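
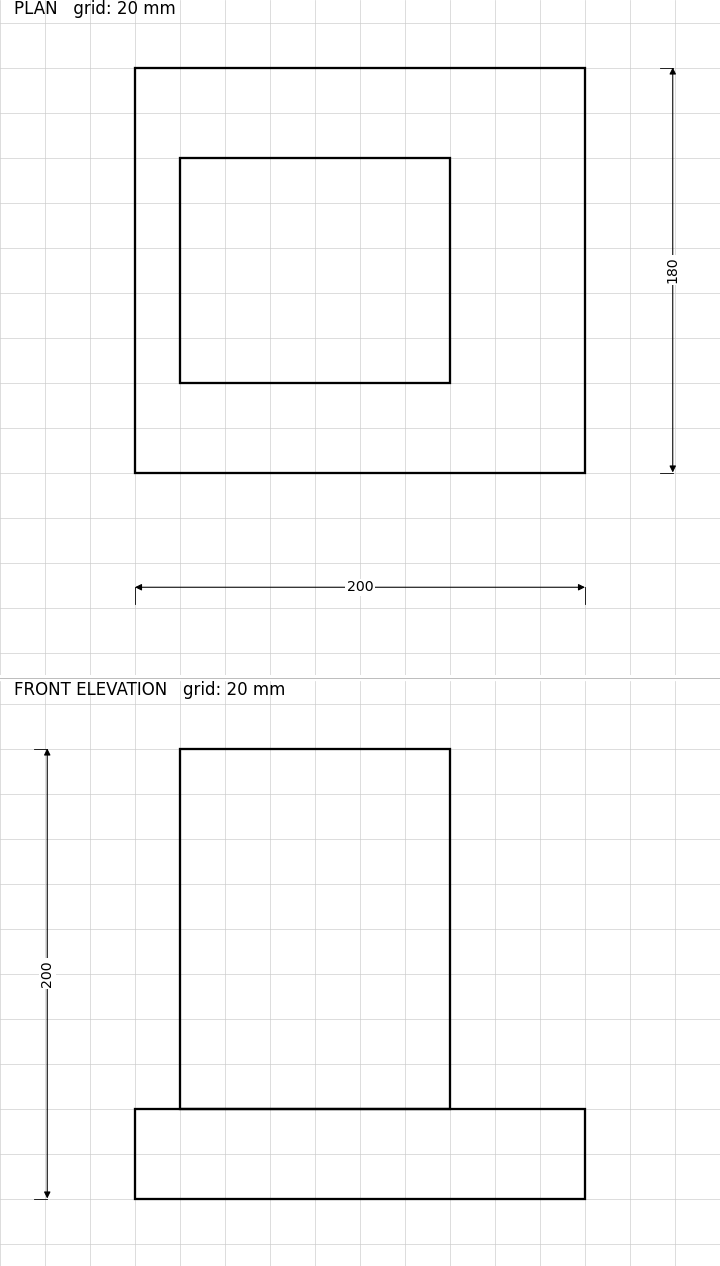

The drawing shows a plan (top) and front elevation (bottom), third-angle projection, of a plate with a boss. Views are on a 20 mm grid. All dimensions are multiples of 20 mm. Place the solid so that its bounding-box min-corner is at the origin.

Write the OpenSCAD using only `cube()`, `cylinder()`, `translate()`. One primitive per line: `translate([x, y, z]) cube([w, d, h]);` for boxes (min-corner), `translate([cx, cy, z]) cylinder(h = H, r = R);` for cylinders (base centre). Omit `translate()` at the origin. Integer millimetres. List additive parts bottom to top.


cube([200, 180, 40]);
translate([20, 40, 40]) cube([120, 100, 160]);


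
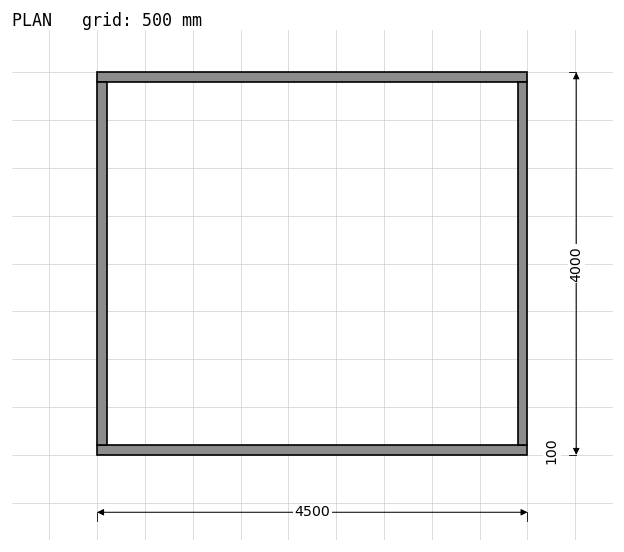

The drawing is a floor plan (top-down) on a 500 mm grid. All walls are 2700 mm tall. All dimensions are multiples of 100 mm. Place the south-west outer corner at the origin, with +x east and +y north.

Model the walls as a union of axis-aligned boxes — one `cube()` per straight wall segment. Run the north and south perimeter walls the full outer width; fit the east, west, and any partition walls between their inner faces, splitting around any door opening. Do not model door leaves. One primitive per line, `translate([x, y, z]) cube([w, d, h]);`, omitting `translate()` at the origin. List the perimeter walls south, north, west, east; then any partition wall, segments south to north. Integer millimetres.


cube([4500, 100, 2700]);
translate([0, 3900, 0]) cube([4500, 100, 2700]);
translate([0, 100, 0]) cube([100, 3800, 2700]);
translate([4400, 100, 0]) cube([100, 3800, 2700]);


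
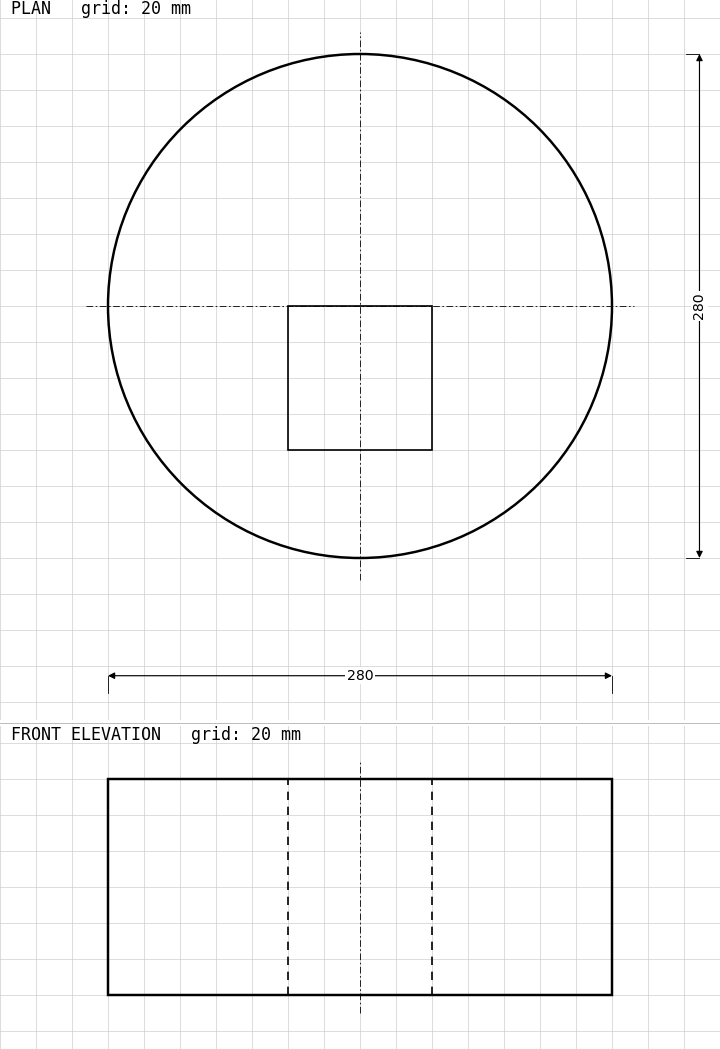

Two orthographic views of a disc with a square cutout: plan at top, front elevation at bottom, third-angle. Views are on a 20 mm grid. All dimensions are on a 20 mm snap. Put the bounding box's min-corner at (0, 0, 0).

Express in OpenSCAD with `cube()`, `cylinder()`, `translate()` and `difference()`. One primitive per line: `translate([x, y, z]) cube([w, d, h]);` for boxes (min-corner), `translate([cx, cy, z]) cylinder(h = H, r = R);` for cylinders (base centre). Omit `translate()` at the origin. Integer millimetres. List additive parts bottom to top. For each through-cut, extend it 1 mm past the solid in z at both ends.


difference() {
  translate([140, 140, 0]) cylinder(h = 120, r = 140);
  translate([100, 60, -1]) cube([80, 80, 122]);
}


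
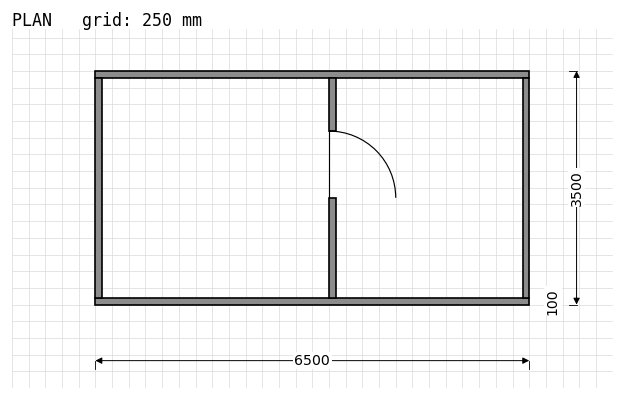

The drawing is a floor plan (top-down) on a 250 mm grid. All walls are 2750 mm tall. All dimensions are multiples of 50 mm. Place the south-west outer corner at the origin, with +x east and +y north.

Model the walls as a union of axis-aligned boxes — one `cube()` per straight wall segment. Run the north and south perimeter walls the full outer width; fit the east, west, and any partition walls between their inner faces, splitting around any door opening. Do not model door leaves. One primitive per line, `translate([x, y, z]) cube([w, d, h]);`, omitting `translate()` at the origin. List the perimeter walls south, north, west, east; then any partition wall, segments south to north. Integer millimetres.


cube([6500, 100, 2750]);
translate([0, 3400, 0]) cube([6500, 100, 2750]);
translate([0, 100, 0]) cube([100, 3300, 2750]);
translate([6400, 100, 0]) cube([100, 3300, 2750]);
translate([3500, 100, 0]) cube([100, 1500, 2750]);
translate([3500, 2600, 0]) cube([100, 800, 2750]);


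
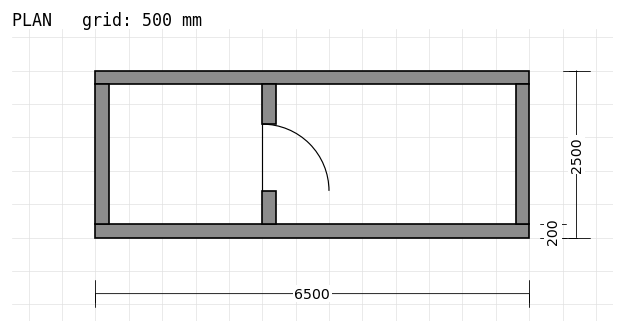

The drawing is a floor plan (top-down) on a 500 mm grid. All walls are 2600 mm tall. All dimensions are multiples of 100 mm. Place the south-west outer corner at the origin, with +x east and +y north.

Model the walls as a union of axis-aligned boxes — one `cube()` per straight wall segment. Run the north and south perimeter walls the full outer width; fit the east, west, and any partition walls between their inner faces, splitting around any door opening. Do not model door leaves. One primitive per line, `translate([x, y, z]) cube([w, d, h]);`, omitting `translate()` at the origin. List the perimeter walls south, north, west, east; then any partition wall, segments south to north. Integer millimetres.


cube([6500, 200, 2600]);
translate([0, 2300, 0]) cube([6500, 200, 2600]);
translate([0, 200, 0]) cube([200, 2100, 2600]);
translate([6300, 200, 0]) cube([200, 2100, 2600]);
translate([2500, 200, 0]) cube([200, 500, 2600]);
translate([2500, 1700, 0]) cube([200, 600, 2600]);


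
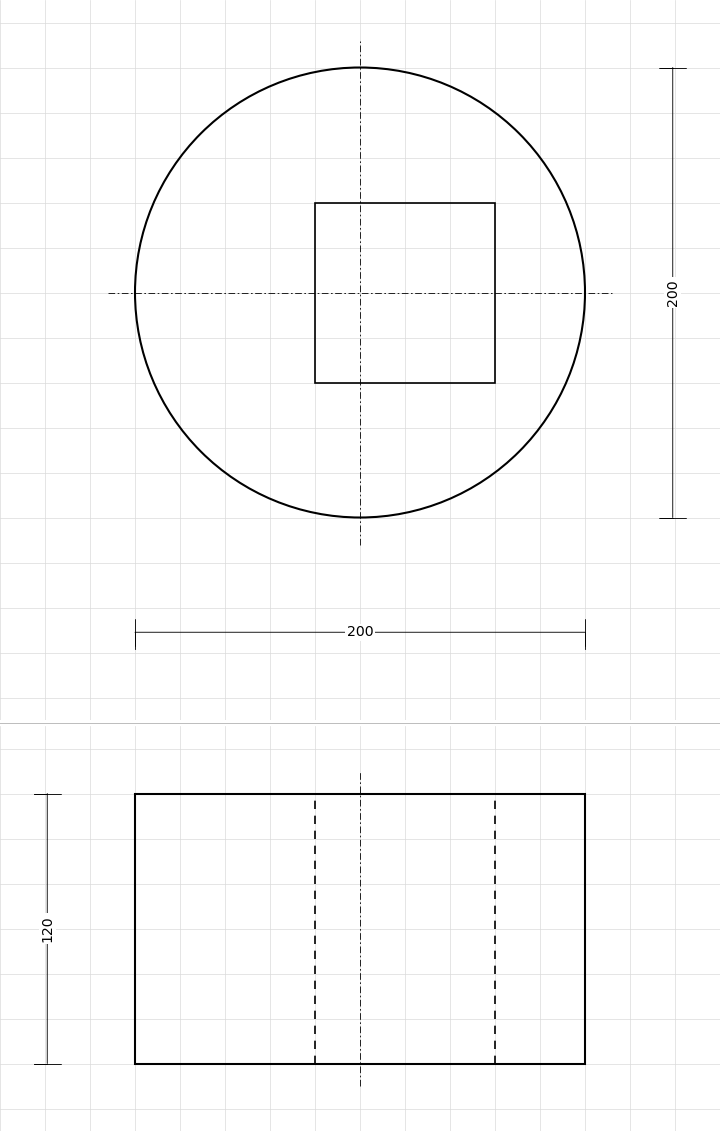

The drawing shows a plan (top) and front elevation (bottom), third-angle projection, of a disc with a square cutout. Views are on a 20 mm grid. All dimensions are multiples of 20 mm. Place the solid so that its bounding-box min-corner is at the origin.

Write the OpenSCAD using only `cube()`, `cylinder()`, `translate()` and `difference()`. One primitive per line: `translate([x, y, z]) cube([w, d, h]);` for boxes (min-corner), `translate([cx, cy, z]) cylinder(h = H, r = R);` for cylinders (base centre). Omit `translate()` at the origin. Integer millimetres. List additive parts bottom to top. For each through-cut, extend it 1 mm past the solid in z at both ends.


difference() {
  translate([100, 100, 0]) cylinder(h = 120, r = 100);
  translate([80, 60, -1]) cube([80, 80, 122]);
}


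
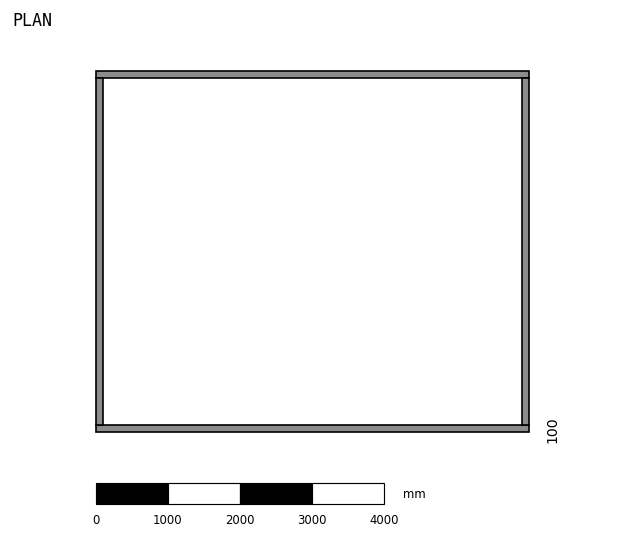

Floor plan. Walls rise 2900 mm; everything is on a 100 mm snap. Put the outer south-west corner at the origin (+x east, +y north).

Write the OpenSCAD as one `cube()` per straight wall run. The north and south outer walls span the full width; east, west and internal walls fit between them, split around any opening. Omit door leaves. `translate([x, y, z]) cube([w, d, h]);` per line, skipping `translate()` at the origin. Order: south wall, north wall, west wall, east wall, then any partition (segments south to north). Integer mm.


cube([6000, 100, 2900]);
translate([0, 4900, 0]) cube([6000, 100, 2900]);
translate([0, 100, 0]) cube([100, 4800, 2900]);
translate([5900, 100, 0]) cube([100, 4800, 2900]);


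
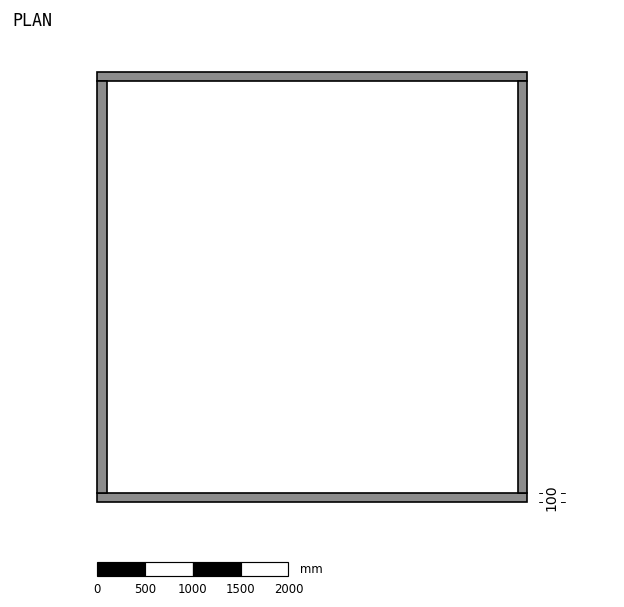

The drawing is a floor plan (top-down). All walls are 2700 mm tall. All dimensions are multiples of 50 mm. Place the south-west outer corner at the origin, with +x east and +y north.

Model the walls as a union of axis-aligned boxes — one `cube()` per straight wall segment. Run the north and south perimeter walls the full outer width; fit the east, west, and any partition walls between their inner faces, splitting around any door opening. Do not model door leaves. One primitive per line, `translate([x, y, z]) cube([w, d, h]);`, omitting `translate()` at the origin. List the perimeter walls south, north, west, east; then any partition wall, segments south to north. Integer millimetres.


cube([4500, 100, 2700]);
translate([0, 4400, 0]) cube([4500, 100, 2700]);
translate([0, 100, 0]) cube([100, 4300, 2700]);
translate([4400, 100, 0]) cube([100, 4300, 2700]);


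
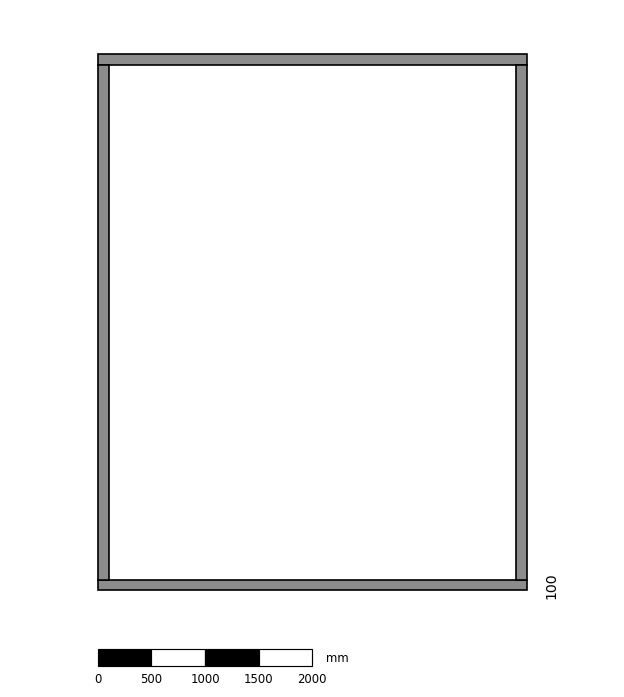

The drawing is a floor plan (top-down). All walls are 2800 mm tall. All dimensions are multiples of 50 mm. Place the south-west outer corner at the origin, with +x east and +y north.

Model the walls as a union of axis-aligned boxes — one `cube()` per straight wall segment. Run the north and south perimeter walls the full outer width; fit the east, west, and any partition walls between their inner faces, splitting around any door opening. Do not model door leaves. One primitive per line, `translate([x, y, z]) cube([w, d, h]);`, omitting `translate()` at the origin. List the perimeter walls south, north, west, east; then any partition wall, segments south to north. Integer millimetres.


cube([4000, 100, 2800]);
translate([0, 4900, 0]) cube([4000, 100, 2800]);
translate([0, 100, 0]) cube([100, 4800, 2800]);
translate([3900, 100, 0]) cube([100, 4800, 2800]);


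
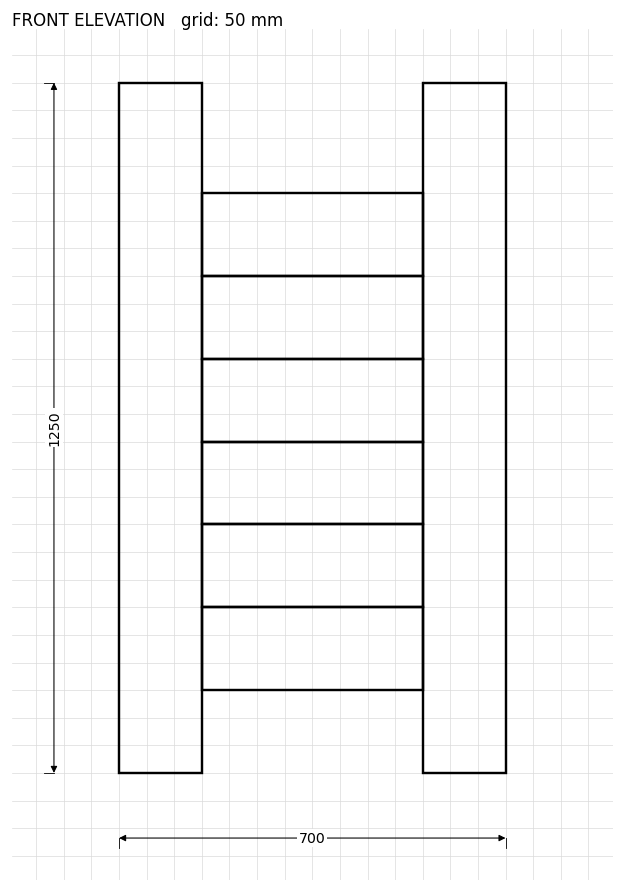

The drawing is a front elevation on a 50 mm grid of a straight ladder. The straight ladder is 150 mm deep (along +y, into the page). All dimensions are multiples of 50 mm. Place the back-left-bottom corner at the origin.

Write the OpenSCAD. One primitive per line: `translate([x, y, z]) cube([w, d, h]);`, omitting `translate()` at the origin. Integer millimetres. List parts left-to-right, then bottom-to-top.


cube([150, 150, 1250]);
translate([150, 0, 150]) cube([400, 150, 150]);
translate([150, 0, 300]) cube([400, 150, 150]);
translate([150, 0, 450]) cube([400, 150, 150]);
translate([150, 0, 600]) cube([400, 150, 150]);
translate([150, 0, 750]) cube([400, 150, 150]);
translate([150, 0, 900]) cube([400, 150, 150]);
translate([550, 0, 0]) cube([150, 150, 1250]);


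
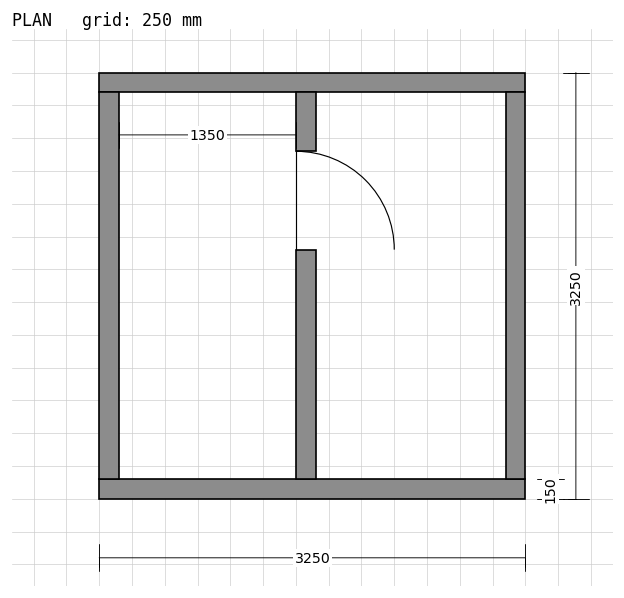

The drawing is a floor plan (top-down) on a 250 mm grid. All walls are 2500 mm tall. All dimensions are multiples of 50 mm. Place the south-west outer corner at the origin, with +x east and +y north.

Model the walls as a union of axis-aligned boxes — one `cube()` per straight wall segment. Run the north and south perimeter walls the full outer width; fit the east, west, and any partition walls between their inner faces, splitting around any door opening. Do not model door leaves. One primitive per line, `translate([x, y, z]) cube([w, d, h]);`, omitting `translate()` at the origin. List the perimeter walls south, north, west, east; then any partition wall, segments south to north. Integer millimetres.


cube([3250, 150, 2500]);
translate([0, 3100, 0]) cube([3250, 150, 2500]);
translate([0, 150, 0]) cube([150, 2950, 2500]);
translate([3100, 150, 0]) cube([150, 2950, 2500]);
translate([1500, 150, 0]) cube([150, 1750, 2500]);
translate([1500, 2650, 0]) cube([150, 450, 2500]);


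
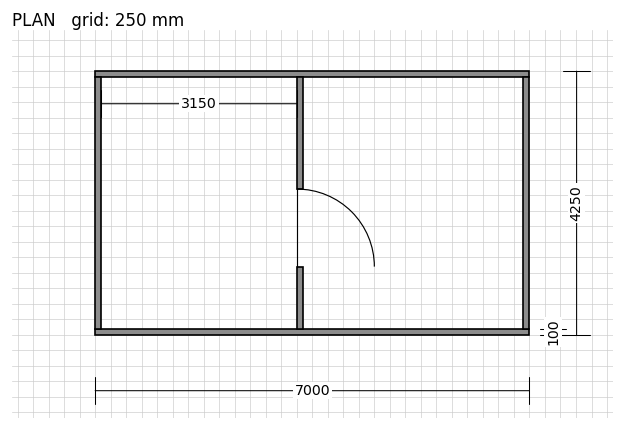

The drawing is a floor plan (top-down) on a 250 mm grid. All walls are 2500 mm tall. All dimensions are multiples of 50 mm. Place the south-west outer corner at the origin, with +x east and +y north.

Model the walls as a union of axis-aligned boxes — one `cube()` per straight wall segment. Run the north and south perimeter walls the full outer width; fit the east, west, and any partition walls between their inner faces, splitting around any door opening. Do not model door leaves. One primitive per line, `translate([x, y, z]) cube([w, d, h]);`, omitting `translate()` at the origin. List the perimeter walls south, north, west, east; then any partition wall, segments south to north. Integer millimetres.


cube([7000, 100, 2500]);
translate([0, 4150, 0]) cube([7000, 100, 2500]);
translate([0, 100, 0]) cube([100, 4050, 2500]);
translate([6900, 100, 0]) cube([100, 4050, 2500]);
translate([3250, 100, 0]) cube([100, 1000, 2500]);
translate([3250, 2350, 0]) cube([100, 1800, 2500]);


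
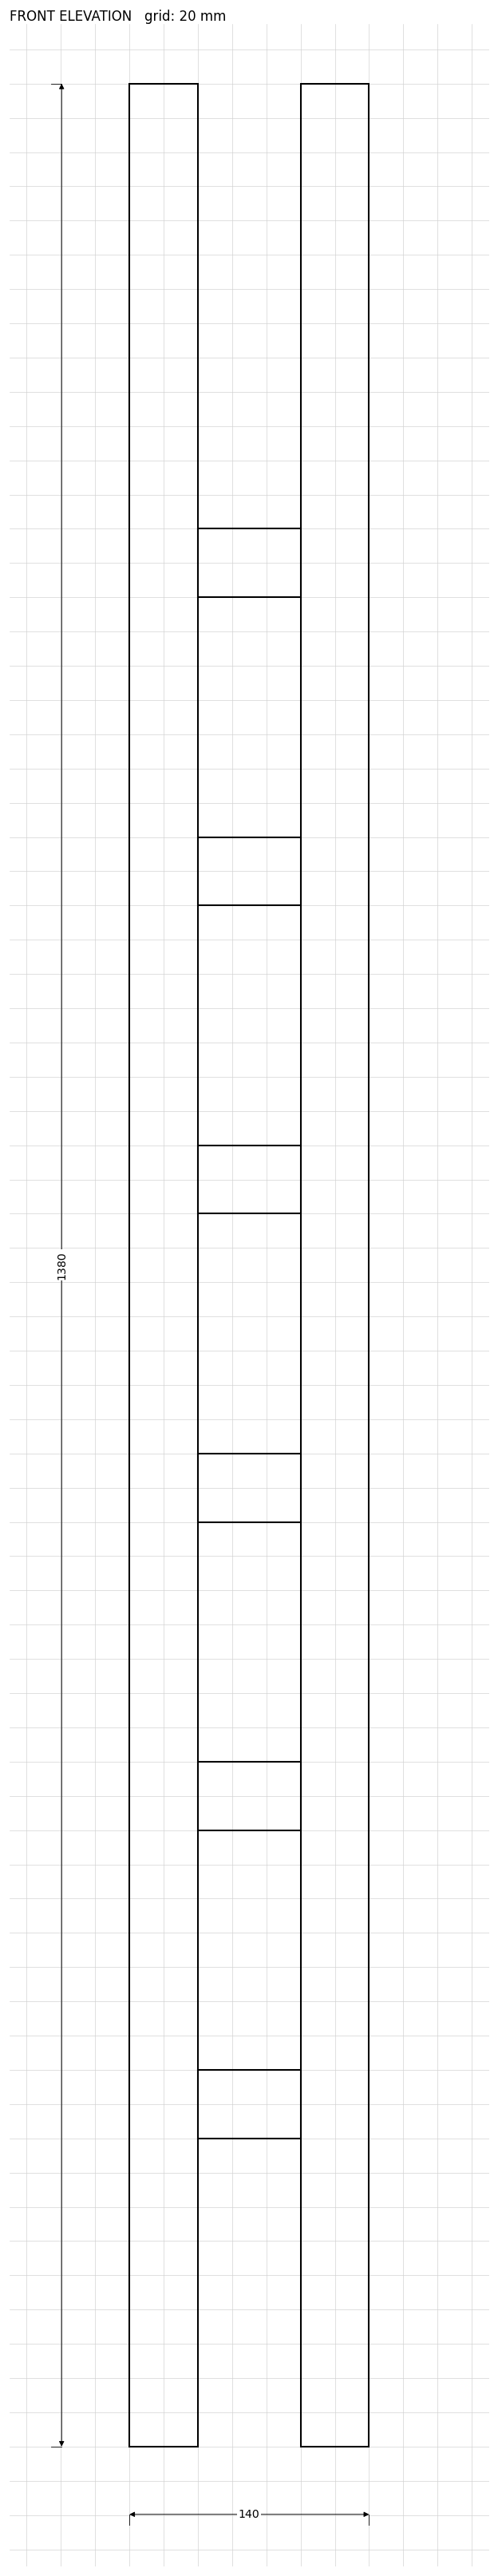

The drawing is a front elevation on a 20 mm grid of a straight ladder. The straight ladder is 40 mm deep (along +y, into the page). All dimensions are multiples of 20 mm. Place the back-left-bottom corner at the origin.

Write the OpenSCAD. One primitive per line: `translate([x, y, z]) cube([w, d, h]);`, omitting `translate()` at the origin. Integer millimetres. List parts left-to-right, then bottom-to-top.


cube([40, 40, 1380]);
translate([40, 0, 180]) cube([60, 40, 40]);
translate([40, 0, 360]) cube([60, 40, 40]);
translate([40, 0, 540]) cube([60, 40, 40]);
translate([40, 0, 720]) cube([60, 40, 40]);
translate([40, 0, 900]) cube([60, 40, 40]);
translate([40, 0, 1080]) cube([60, 40, 40]);
translate([100, 0, 0]) cube([40, 40, 1380]);


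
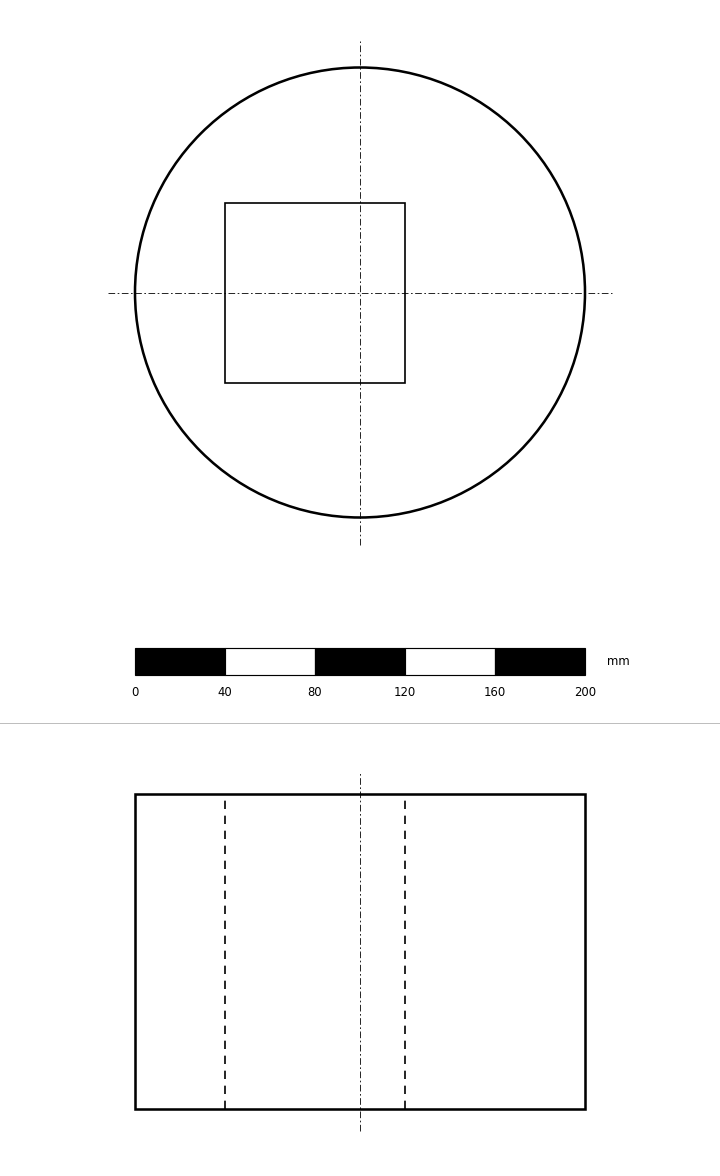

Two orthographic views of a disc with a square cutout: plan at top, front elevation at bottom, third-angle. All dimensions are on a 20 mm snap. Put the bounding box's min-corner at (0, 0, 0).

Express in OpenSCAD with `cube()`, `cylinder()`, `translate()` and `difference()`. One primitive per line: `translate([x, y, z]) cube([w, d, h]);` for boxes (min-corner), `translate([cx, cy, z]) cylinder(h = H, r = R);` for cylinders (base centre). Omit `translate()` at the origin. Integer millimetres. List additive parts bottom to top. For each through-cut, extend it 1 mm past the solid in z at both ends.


difference() {
  translate([100, 100, 0]) cylinder(h = 140, r = 100);
  translate([40, 60, -1]) cube([80, 80, 142]);
}


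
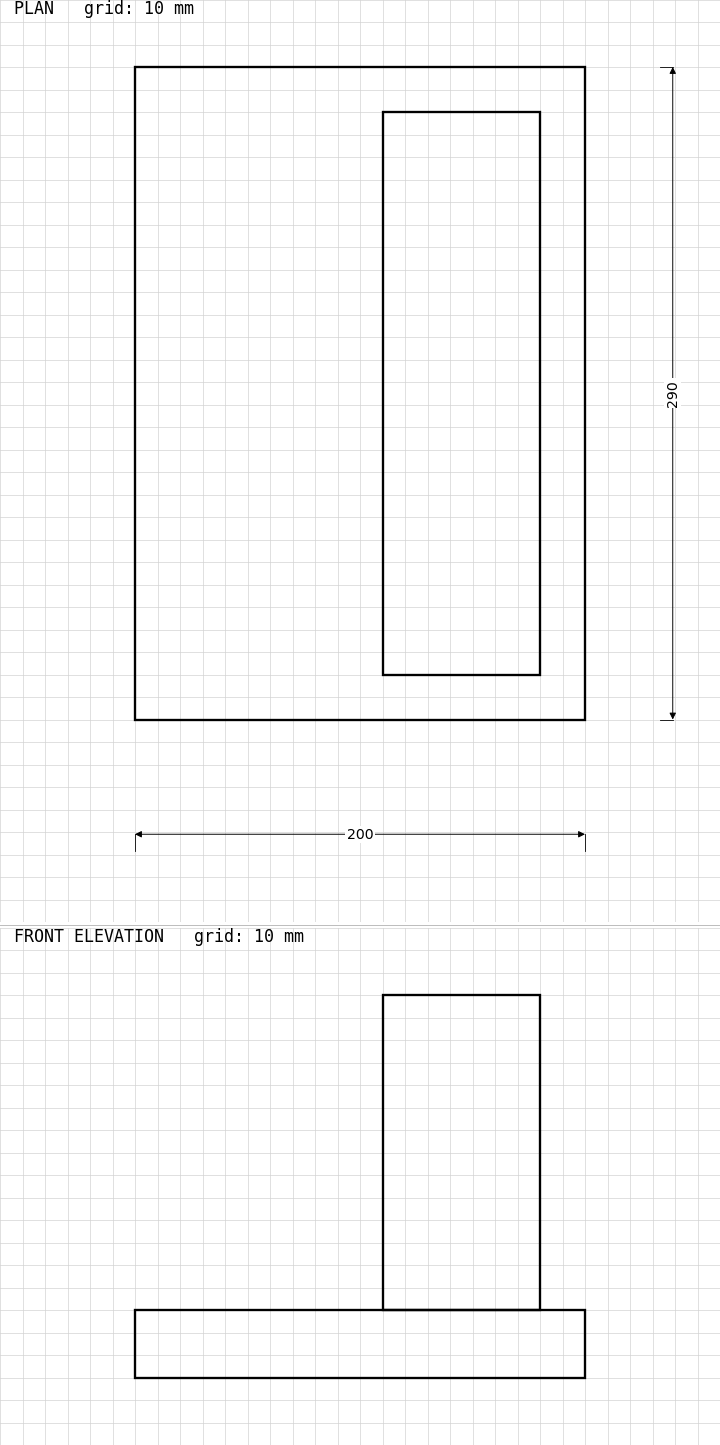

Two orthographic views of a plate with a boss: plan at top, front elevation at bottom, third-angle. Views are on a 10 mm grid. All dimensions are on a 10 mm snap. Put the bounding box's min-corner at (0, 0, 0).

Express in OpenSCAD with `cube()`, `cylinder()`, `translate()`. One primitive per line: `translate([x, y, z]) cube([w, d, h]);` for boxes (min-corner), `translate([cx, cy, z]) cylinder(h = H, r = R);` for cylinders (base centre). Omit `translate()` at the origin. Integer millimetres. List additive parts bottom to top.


cube([200, 290, 30]);
translate([110, 20, 30]) cube([70, 250, 140]);


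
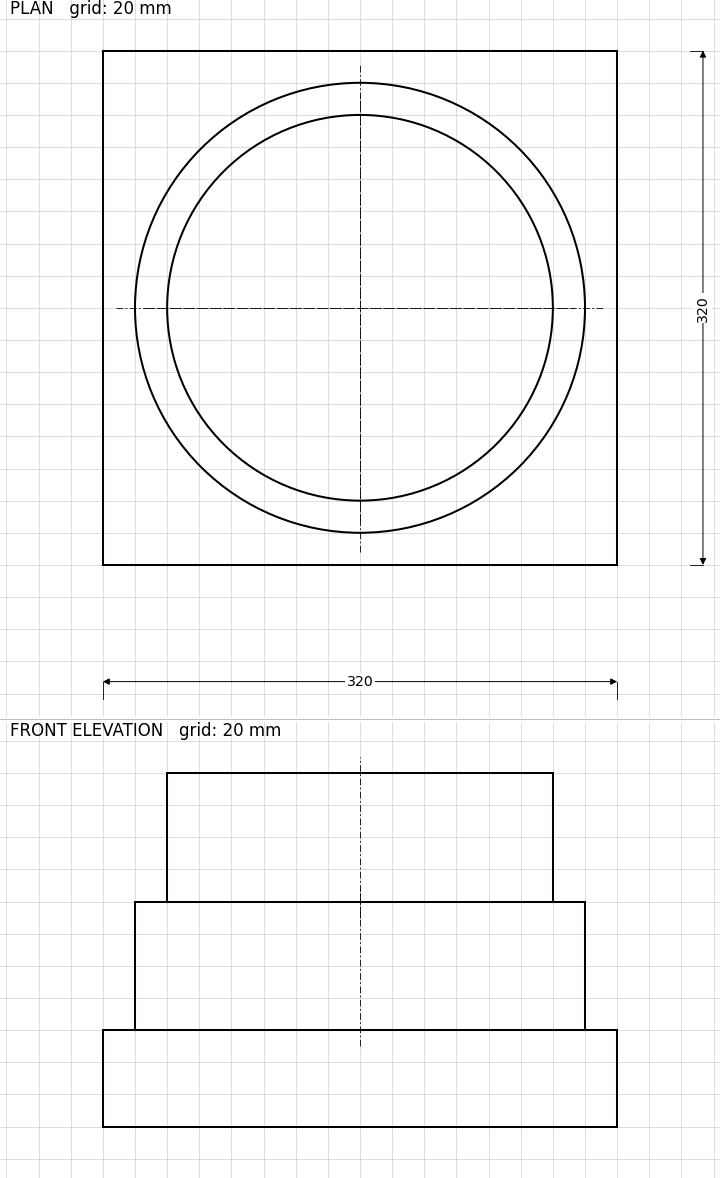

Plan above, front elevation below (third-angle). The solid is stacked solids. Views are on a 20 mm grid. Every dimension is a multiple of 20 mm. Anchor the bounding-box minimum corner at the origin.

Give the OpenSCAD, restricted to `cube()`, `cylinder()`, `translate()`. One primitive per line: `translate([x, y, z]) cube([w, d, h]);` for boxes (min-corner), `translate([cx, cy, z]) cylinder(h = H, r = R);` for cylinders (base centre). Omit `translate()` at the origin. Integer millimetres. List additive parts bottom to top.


cube([320, 320, 60]);
translate([160, 160, 60]) cylinder(h = 80, r = 140);
translate([160, 160, 140]) cylinder(h = 80, r = 120);


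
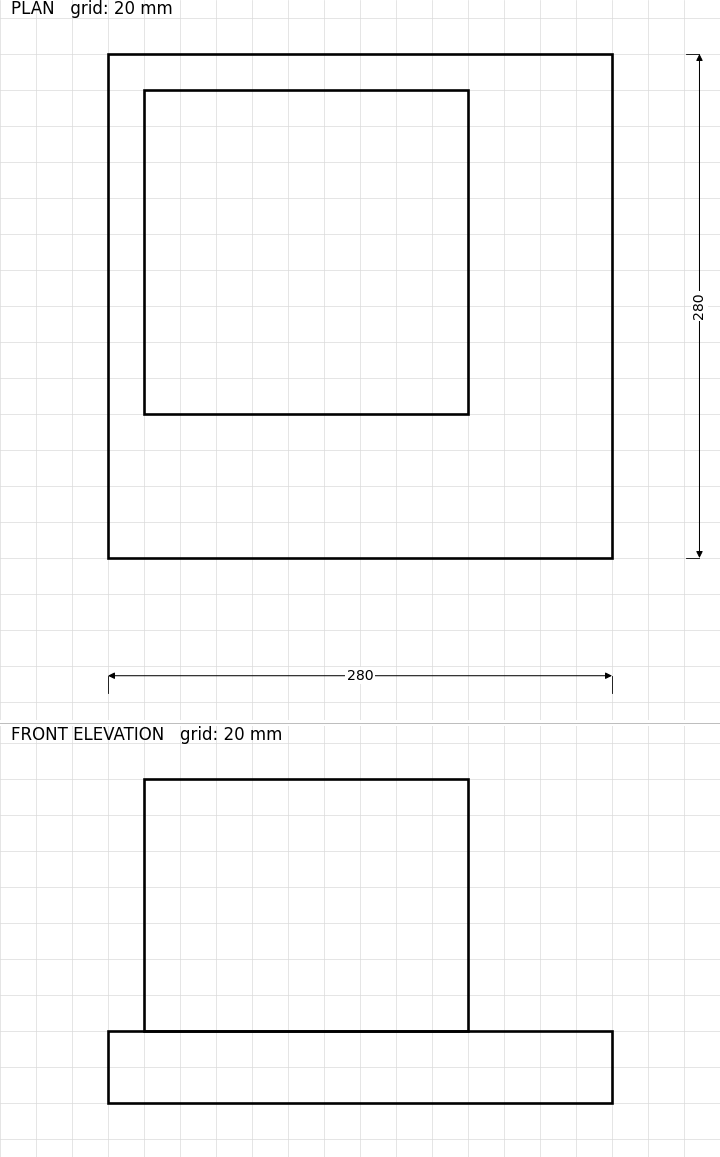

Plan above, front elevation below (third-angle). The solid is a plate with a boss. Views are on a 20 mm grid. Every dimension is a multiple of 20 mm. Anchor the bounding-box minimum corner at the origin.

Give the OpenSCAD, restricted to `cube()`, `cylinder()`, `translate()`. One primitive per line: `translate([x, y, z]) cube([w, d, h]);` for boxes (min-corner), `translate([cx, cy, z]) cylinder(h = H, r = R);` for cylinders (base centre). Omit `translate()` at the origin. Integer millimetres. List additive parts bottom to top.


cube([280, 280, 40]);
translate([20, 80, 40]) cube([180, 180, 140]);


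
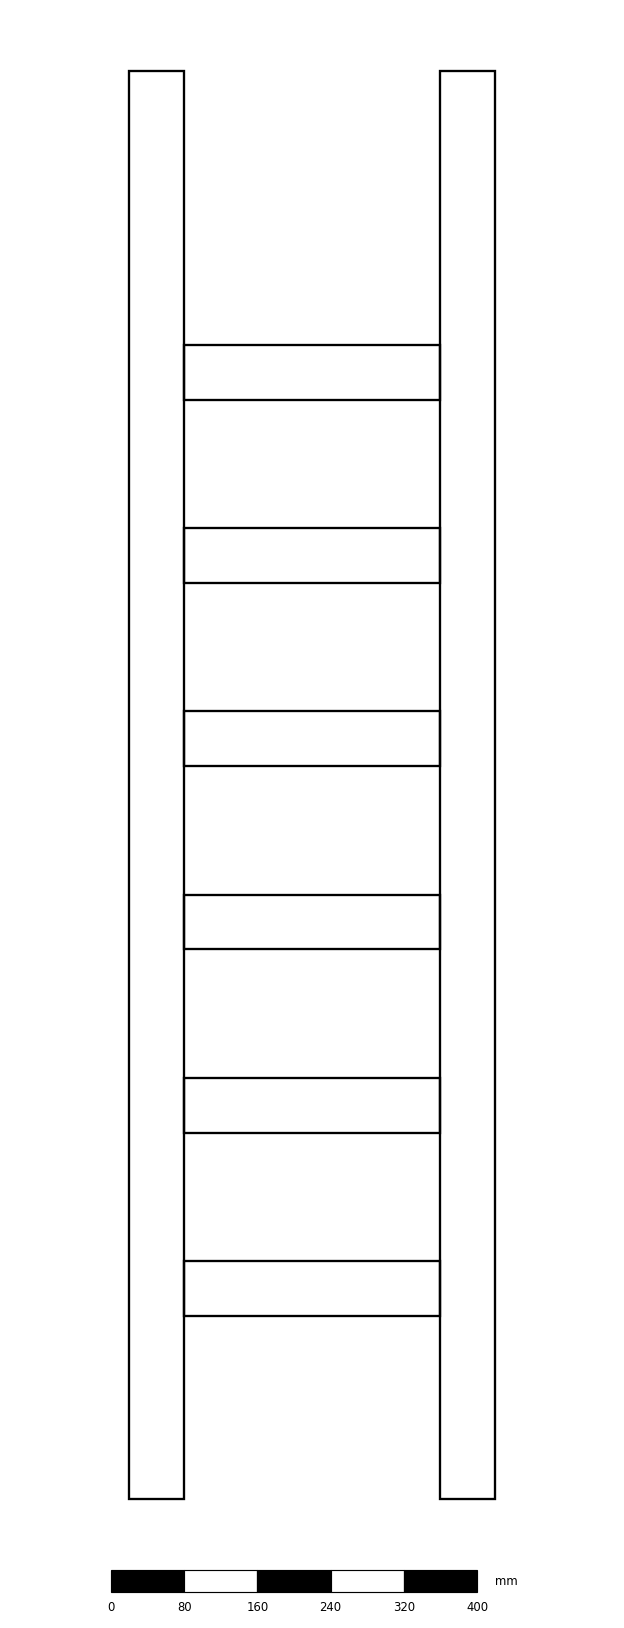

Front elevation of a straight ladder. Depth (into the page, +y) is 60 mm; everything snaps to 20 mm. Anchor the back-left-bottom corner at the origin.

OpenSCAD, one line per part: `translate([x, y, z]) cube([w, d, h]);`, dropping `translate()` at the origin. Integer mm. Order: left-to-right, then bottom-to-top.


cube([60, 60, 1560]);
translate([60, 0, 200]) cube([280, 60, 60]);
translate([60, 0, 400]) cube([280, 60, 60]);
translate([60, 0, 600]) cube([280, 60, 60]);
translate([60, 0, 800]) cube([280, 60, 60]);
translate([60, 0, 1000]) cube([280, 60, 60]);
translate([60, 0, 1200]) cube([280, 60, 60]);
translate([340, 0, 0]) cube([60, 60, 1560]);


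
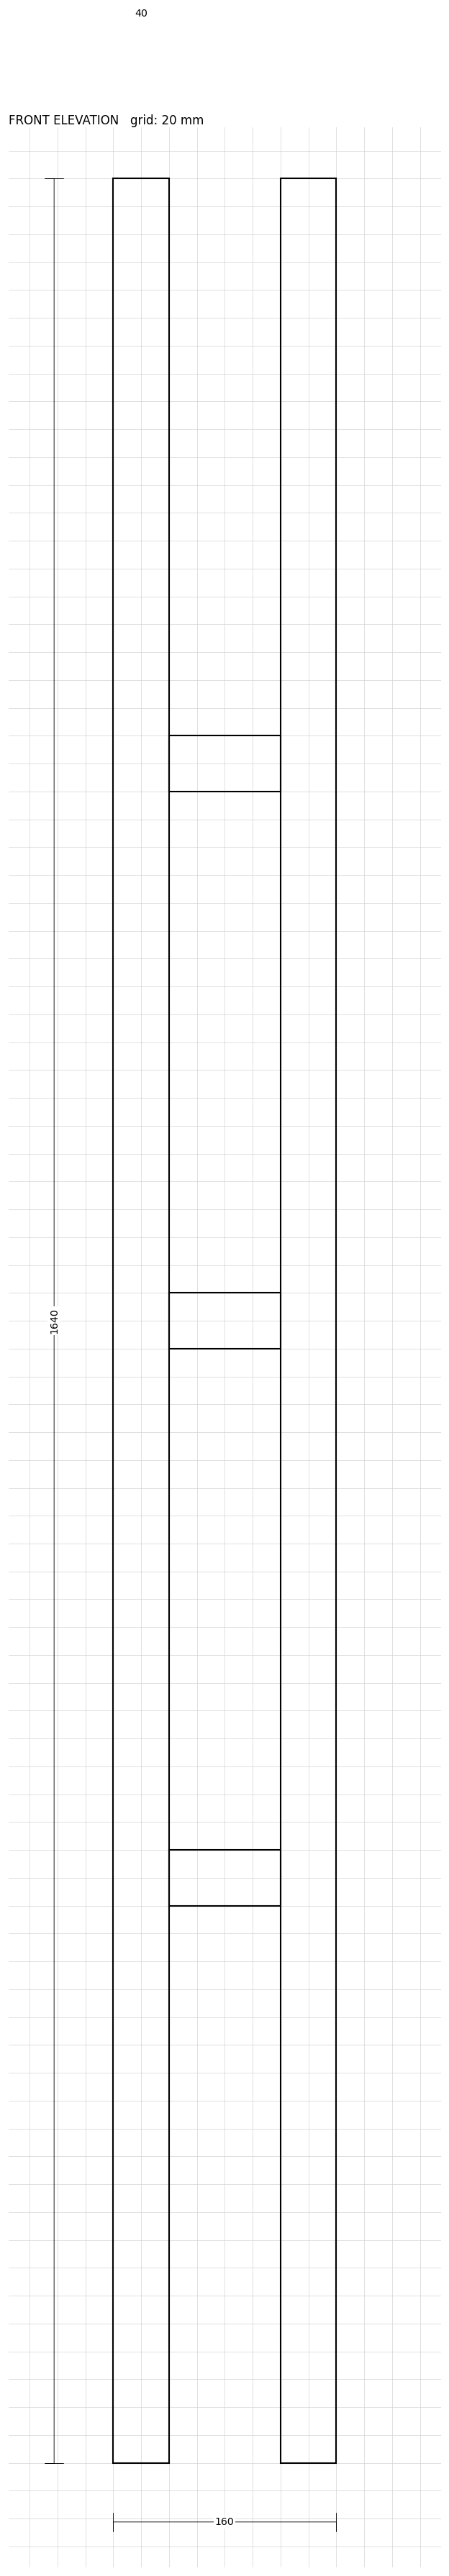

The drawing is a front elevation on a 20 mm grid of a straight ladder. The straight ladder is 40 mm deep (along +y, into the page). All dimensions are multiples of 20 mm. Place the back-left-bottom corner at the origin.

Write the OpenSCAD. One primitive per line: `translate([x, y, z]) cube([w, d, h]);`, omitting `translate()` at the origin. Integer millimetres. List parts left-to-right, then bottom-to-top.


cube([40, 40, 1640]);
translate([40, 0, 400]) cube([80, 40, 40]);
translate([40, 0, 800]) cube([80, 40, 40]);
translate([40, 0, 1200]) cube([80, 40, 40]);
translate([120, 0, 0]) cube([40, 40, 1640]);


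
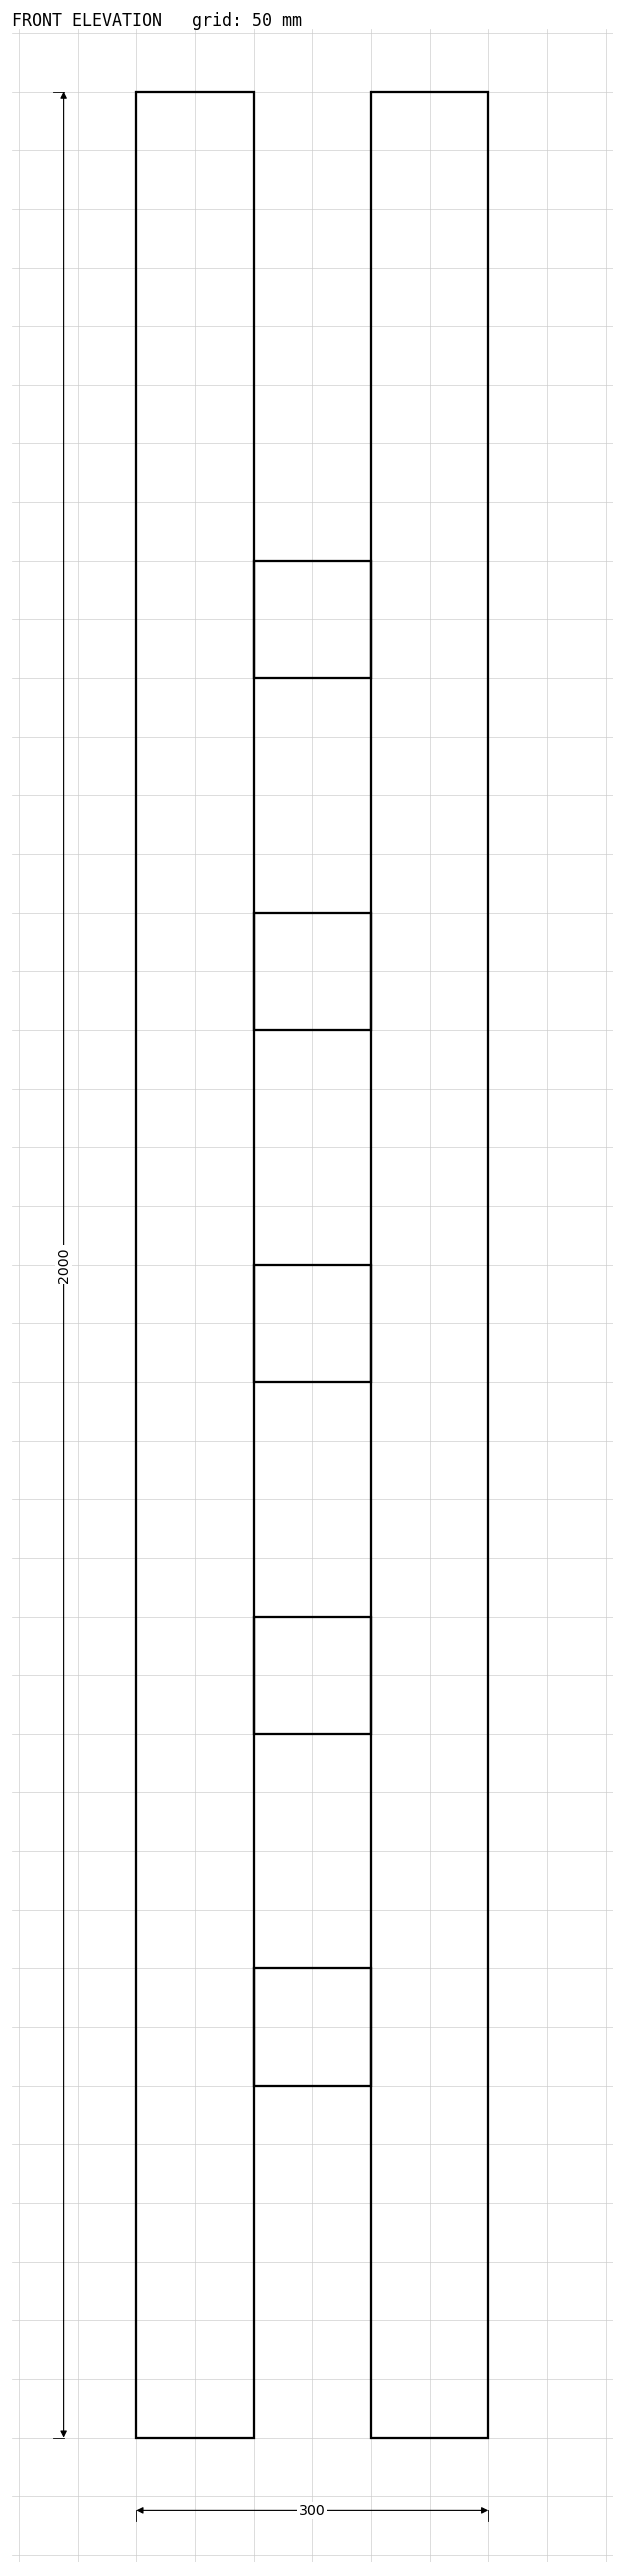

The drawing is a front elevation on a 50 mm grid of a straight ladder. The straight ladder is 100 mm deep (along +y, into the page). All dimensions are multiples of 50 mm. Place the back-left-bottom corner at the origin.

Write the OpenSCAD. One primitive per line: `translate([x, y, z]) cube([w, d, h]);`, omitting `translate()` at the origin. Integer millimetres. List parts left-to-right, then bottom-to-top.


cube([100, 100, 2000]);
translate([100, 0, 300]) cube([100, 100, 100]);
translate([100, 0, 600]) cube([100, 100, 100]);
translate([100, 0, 900]) cube([100, 100, 100]);
translate([100, 0, 1200]) cube([100, 100, 100]);
translate([100, 0, 1500]) cube([100, 100, 100]);
translate([200, 0, 0]) cube([100, 100, 2000]);


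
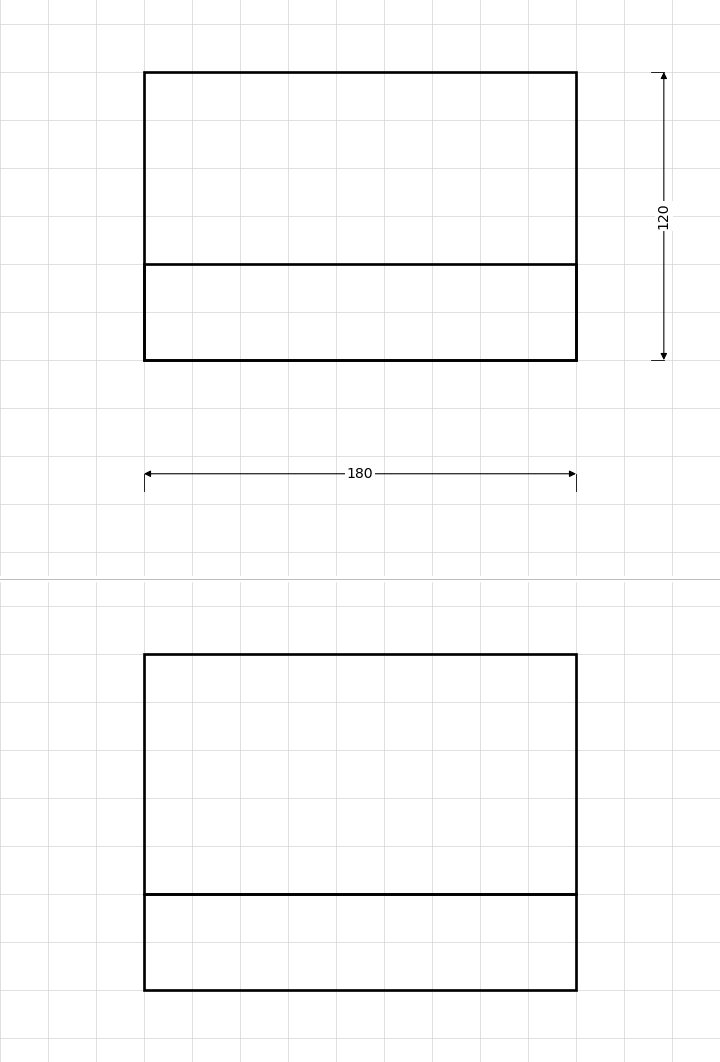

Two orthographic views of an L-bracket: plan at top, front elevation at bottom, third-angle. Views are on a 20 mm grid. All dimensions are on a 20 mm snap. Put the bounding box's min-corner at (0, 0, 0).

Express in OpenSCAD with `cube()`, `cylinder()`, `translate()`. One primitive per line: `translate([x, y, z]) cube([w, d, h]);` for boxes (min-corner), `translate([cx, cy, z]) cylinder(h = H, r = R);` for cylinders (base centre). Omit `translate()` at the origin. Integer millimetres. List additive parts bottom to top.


cube([180, 120, 40]);
translate([0, 0, 40]) cube([180, 40, 100]);


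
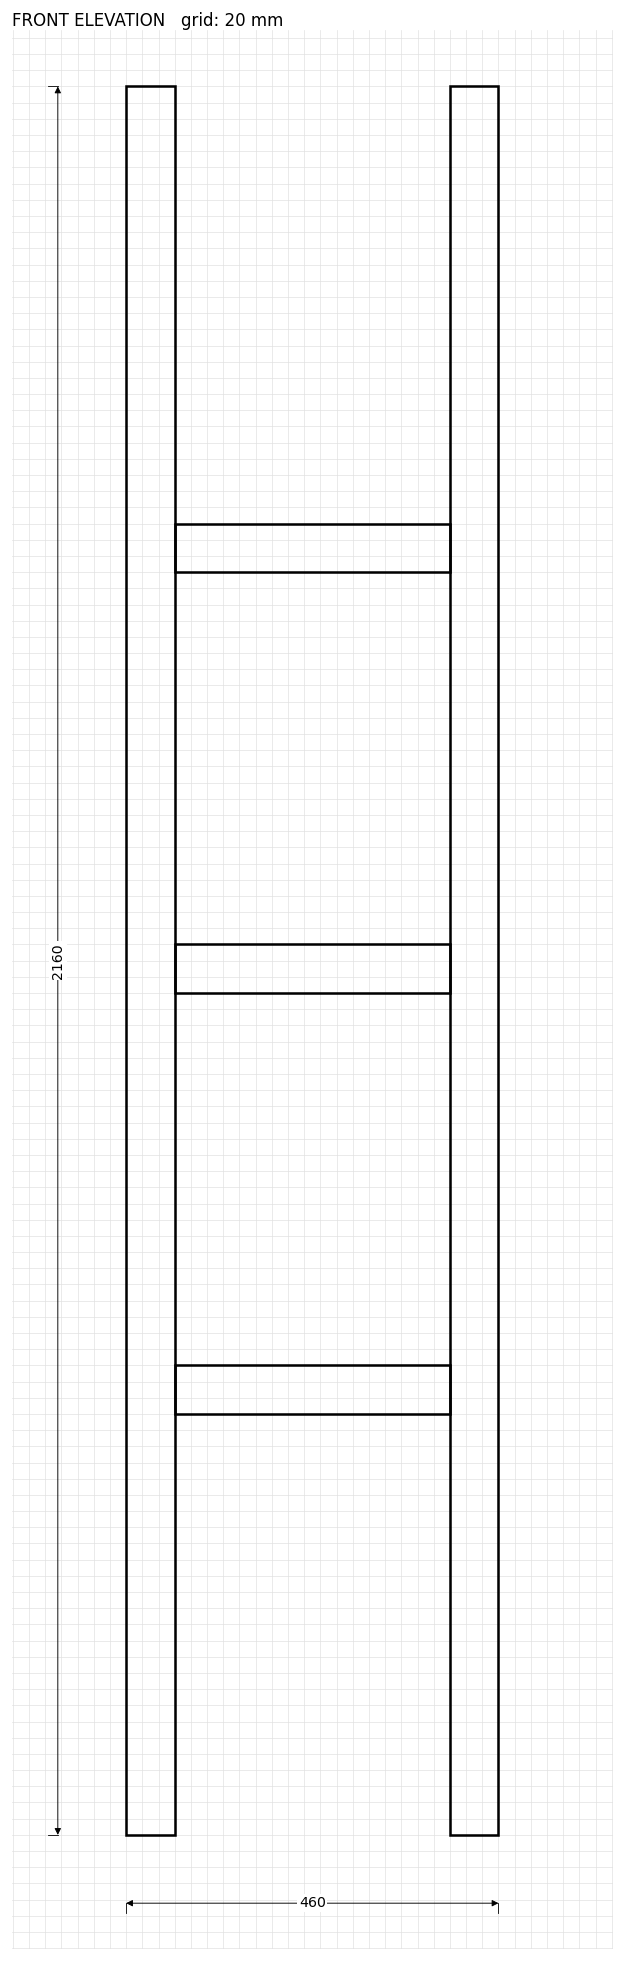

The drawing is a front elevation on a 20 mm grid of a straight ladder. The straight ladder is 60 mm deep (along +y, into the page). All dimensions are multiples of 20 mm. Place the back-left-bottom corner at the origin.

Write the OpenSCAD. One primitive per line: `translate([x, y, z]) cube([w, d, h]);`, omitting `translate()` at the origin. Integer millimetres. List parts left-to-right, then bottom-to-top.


cube([60, 60, 2160]);
translate([60, 0, 520]) cube([340, 60, 60]);
translate([60, 0, 1040]) cube([340, 60, 60]);
translate([60, 0, 1560]) cube([340, 60, 60]);
translate([400, 0, 0]) cube([60, 60, 2160]);


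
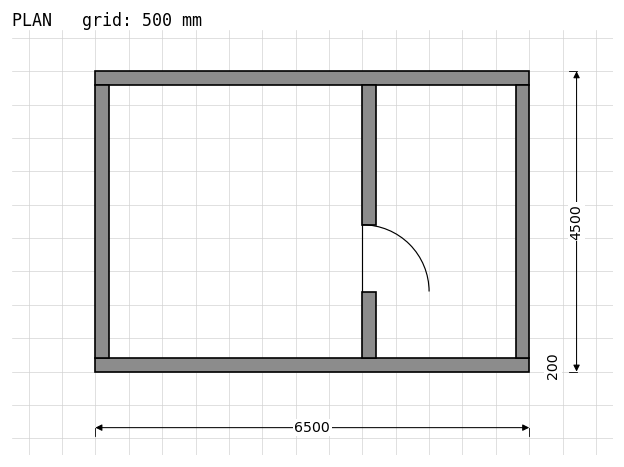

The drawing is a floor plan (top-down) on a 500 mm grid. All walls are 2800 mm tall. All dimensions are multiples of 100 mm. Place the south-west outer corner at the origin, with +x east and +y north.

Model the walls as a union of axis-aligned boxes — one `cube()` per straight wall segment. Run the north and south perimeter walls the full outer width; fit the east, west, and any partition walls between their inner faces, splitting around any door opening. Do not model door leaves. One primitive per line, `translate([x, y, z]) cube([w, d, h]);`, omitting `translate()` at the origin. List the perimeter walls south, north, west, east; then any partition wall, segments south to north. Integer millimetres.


cube([6500, 200, 2800]);
translate([0, 4300, 0]) cube([6500, 200, 2800]);
translate([0, 200, 0]) cube([200, 4100, 2800]);
translate([6300, 200, 0]) cube([200, 4100, 2800]);
translate([4000, 200, 0]) cube([200, 1000, 2800]);
translate([4000, 2200, 0]) cube([200, 2100, 2800]);


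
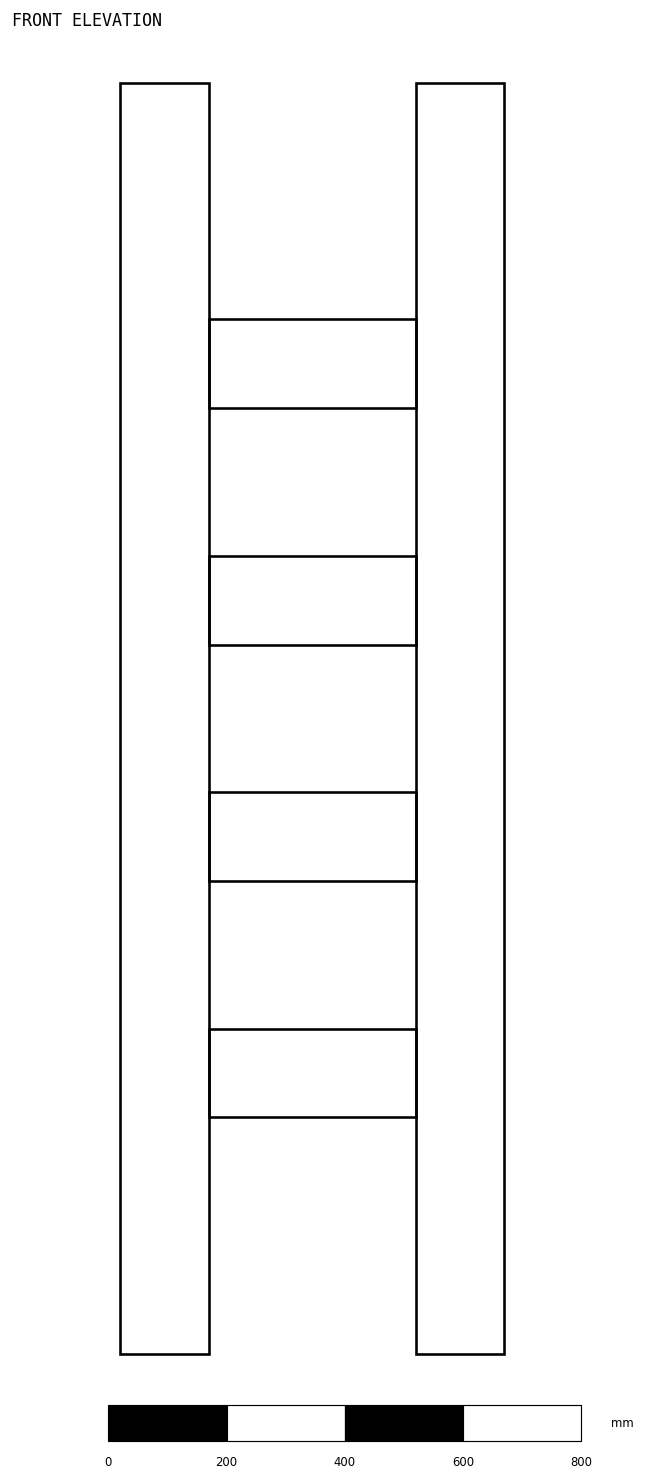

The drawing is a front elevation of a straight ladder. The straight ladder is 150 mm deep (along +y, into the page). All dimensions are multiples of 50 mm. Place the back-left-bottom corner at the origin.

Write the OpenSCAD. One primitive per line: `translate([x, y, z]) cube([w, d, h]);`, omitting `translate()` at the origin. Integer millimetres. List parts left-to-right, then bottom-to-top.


cube([150, 150, 2150]);
translate([150, 0, 400]) cube([350, 150, 150]);
translate([150, 0, 800]) cube([350, 150, 150]);
translate([150, 0, 1200]) cube([350, 150, 150]);
translate([150, 0, 1600]) cube([350, 150, 150]);
translate([500, 0, 0]) cube([150, 150, 2150]);


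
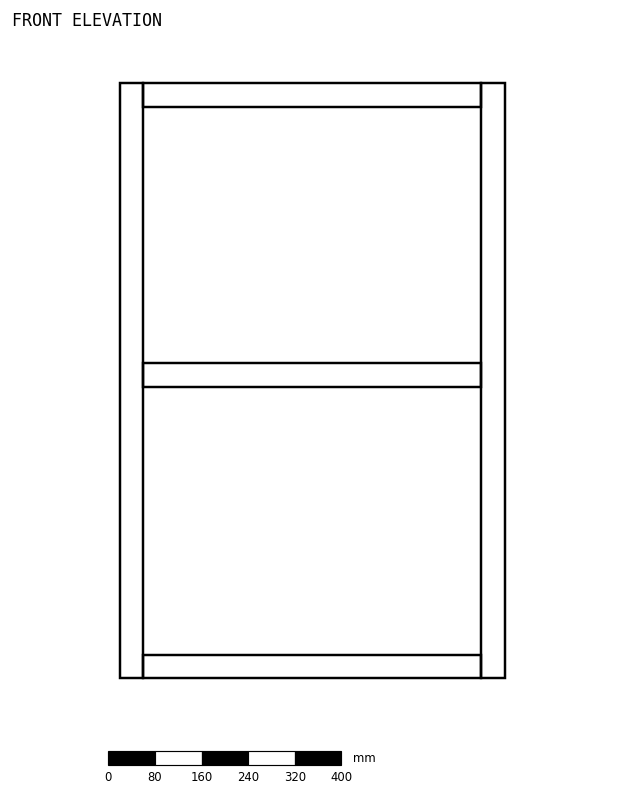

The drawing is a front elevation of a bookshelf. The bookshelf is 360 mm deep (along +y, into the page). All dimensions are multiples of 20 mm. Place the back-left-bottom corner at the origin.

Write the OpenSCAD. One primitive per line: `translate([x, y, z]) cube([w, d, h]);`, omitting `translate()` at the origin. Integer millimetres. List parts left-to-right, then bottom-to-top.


cube([40, 360, 1020]);
translate([40, 0, 0]) cube([580, 360, 40]);
translate([40, 0, 500]) cube([580, 360, 40]);
translate([40, 0, 980]) cube([580, 360, 40]);
translate([620, 0, 0]) cube([40, 360, 1020]);


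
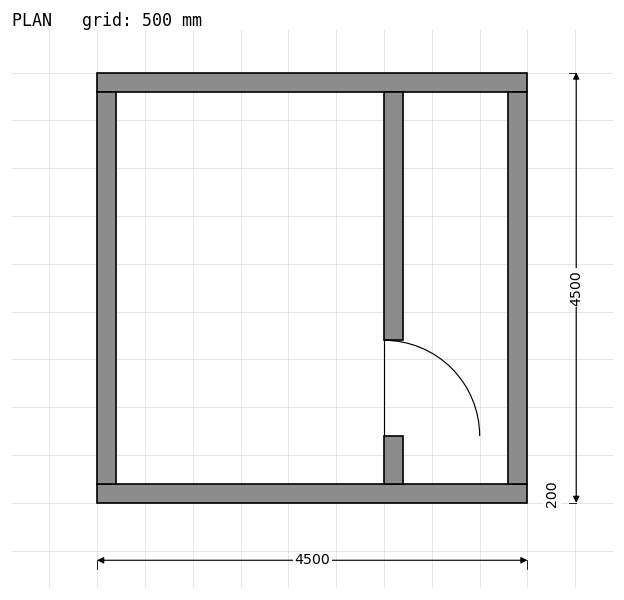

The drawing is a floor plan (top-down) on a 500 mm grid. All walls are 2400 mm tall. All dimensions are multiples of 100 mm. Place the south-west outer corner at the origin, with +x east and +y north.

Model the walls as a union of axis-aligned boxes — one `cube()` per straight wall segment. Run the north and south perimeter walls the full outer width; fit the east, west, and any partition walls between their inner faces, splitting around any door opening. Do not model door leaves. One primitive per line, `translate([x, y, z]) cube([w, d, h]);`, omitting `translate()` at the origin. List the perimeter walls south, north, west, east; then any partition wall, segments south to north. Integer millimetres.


cube([4500, 200, 2400]);
translate([0, 4300, 0]) cube([4500, 200, 2400]);
translate([0, 200, 0]) cube([200, 4100, 2400]);
translate([4300, 200, 0]) cube([200, 4100, 2400]);
translate([3000, 200, 0]) cube([200, 500, 2400]);
translate([3000, 1700, 0]) cube([200, 2600, 2400]);


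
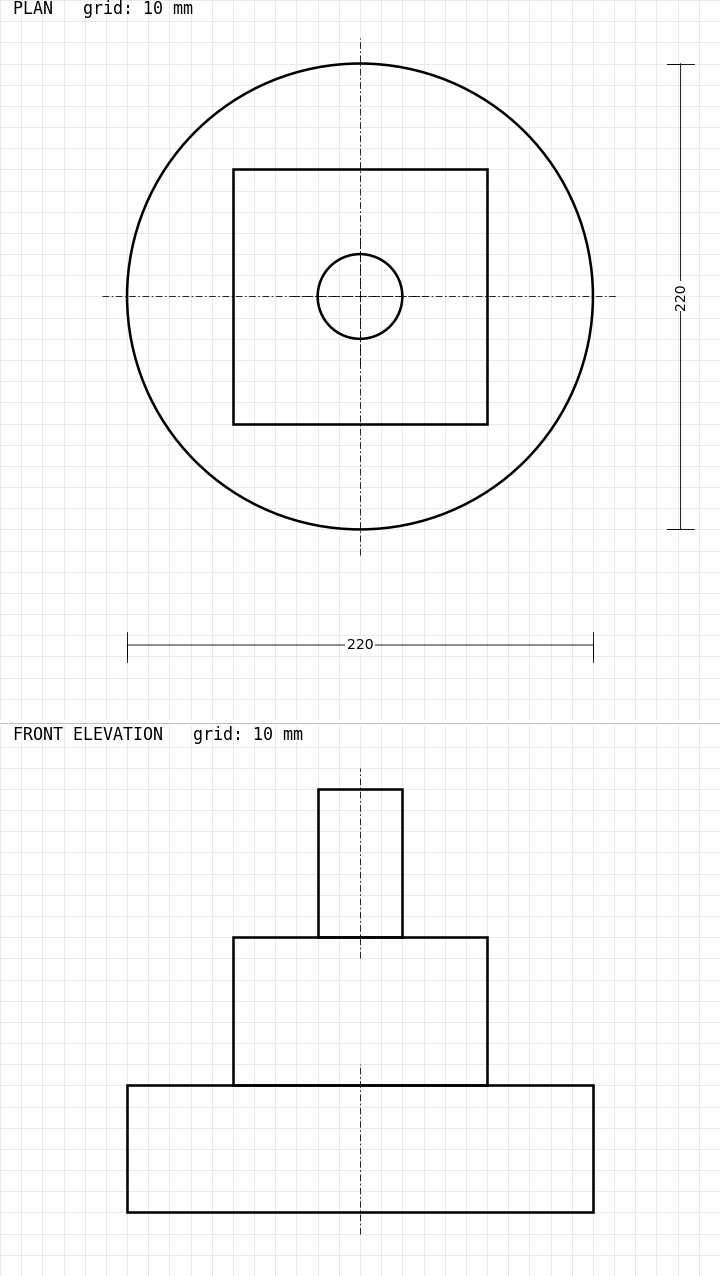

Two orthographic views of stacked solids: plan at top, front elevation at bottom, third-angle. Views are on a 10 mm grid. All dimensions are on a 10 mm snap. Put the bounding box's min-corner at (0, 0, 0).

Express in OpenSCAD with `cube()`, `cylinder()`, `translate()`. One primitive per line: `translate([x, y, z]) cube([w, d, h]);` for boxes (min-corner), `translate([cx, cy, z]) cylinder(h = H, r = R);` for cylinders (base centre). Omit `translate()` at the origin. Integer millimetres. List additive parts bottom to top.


translate([110, 110, 0]) cylinder(h = 60, r = 110);
translate([50, 50, 60]) cube([120, 120, 70]);
translate([110, 110, 130]) cylinder(h = 70, r = 20);


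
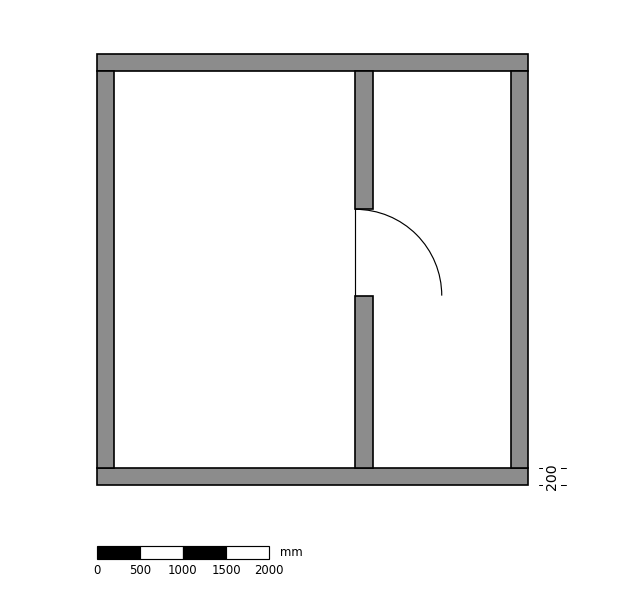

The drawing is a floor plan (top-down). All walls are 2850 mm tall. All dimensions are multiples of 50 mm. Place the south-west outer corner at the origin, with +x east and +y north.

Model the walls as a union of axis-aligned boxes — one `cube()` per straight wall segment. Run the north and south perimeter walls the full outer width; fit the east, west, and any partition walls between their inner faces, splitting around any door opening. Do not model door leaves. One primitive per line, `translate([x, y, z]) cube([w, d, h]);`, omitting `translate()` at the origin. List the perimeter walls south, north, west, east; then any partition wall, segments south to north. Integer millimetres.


cube([5000, 200, 2850]);
translate([0, 4800, 0]) cube([5000, 200, 2850]);
translate([0, 200, 0]) cube([200, 4600, 2850]);
translate([4800, 200, 0]) cube([200, 4600, 2850]);
translate([3000, 200, 0]) cube([200, 2000, 2850]);
translate([3000, 3200, 0]) cube([200, 1600, 2850]);


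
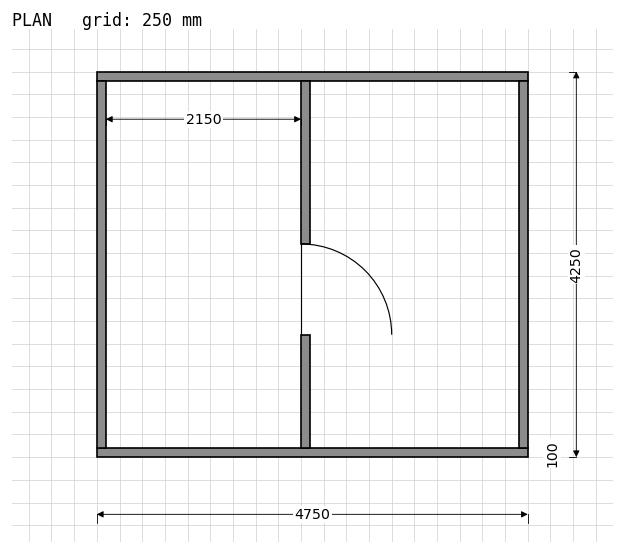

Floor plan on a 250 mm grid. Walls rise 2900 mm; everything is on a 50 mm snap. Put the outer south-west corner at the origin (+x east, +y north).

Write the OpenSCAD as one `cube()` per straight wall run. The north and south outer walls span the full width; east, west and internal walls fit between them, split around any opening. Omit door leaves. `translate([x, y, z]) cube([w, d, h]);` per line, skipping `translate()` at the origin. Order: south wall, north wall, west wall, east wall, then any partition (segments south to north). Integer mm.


cube([4750, 100, 2900]);
translate([0, 4150, 0]) cube([4750, 100, 2900]);
translate([0, 100, 0]) cube([100, 4050, 2900]);
translate([4650, 100, 0]) cube([100, 4050, 2900]);
translate([2250, 100, 0]) cube([100, 1250, 2900]);
translate([2250, 2350, 0]) cube([100, 1800, 2900]);


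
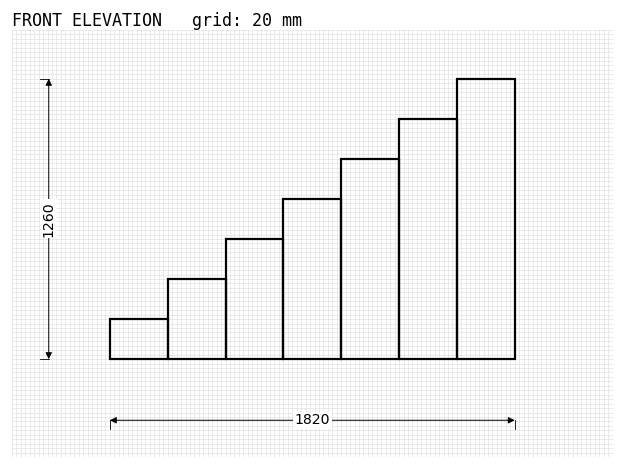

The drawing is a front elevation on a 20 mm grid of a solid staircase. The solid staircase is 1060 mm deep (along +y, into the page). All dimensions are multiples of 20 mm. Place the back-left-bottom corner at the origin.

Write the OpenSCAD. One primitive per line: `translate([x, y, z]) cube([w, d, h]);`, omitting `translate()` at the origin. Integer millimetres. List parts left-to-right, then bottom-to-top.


cube([260, 1060, 180]);
translate([260, 0, 0]) cube([260, 1060, 360]);
translate([520, 0, 0]) cube([260, 1060, 540]);
translate([780, 0, 0]) cube([260, 1060, 720]);
translate([1040, 0, 0]) cube([260, 1060, 900]);
translate([1300, 0, 0]) cube([260, 1060, 1080]);
translate([1560, 0, 0]) cube([260, 1060, 1260]);


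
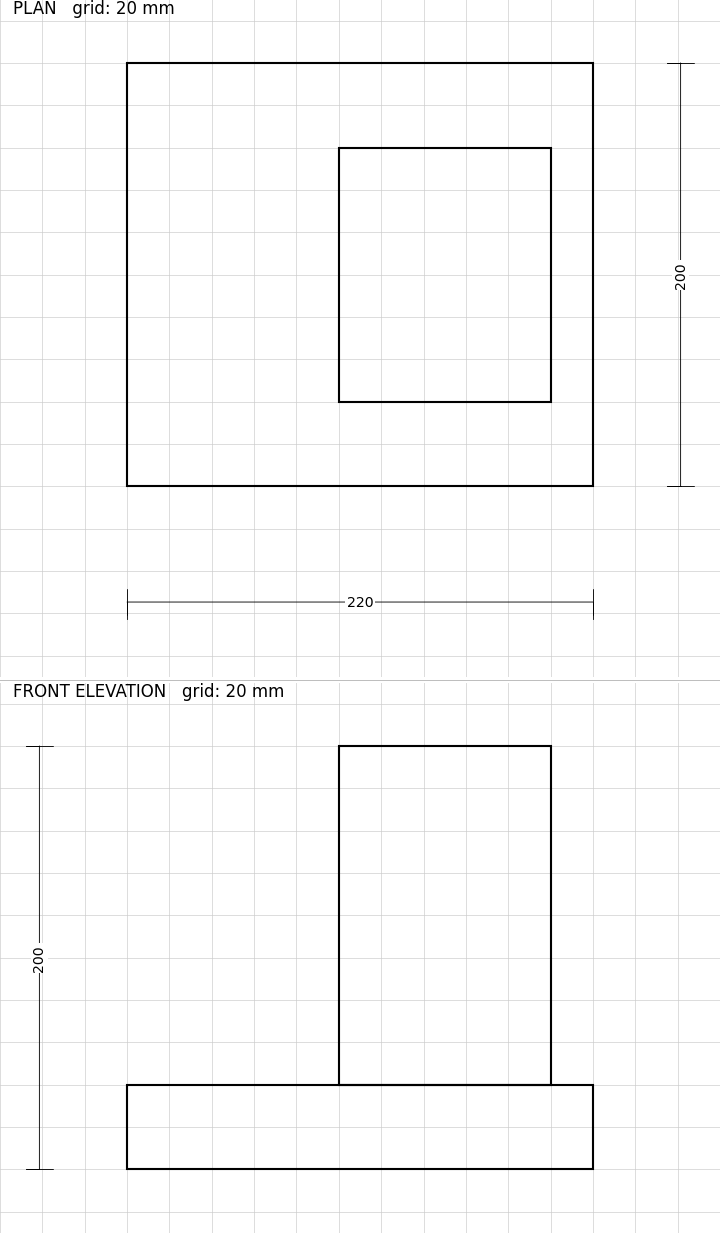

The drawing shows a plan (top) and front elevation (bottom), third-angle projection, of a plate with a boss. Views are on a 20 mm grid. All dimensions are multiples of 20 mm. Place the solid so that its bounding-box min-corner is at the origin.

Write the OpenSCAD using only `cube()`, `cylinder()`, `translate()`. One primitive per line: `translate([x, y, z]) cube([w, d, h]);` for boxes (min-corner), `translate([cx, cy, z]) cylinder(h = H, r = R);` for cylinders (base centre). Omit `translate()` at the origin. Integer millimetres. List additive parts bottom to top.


cube([220, 200, 40]);
translate([100, 40, 40]) cube([100, 120, 160]);


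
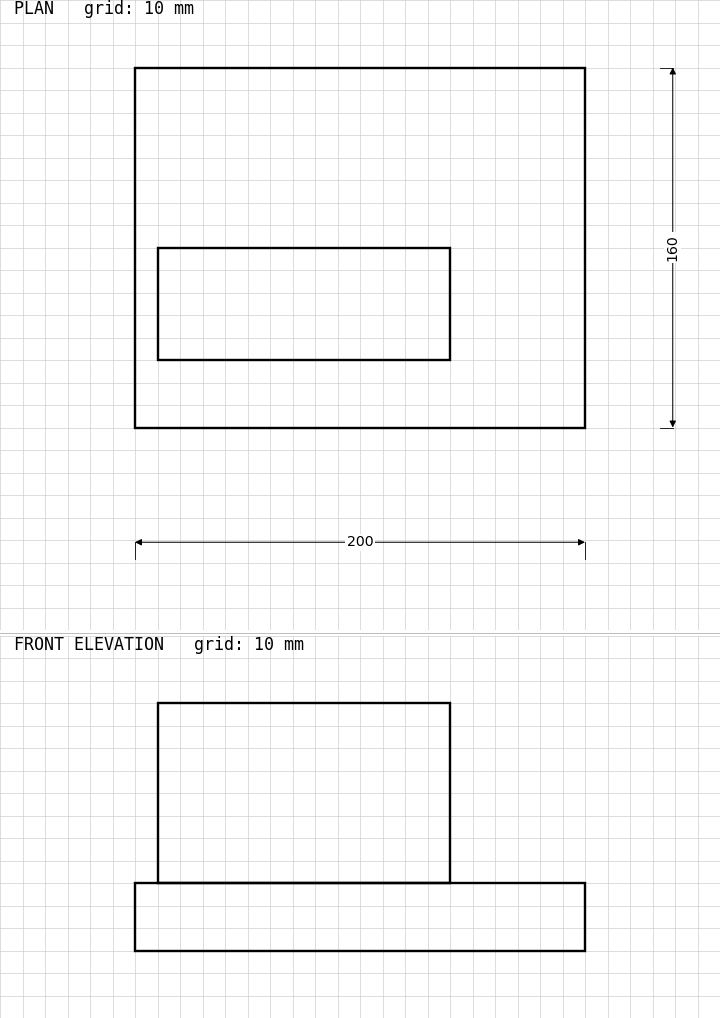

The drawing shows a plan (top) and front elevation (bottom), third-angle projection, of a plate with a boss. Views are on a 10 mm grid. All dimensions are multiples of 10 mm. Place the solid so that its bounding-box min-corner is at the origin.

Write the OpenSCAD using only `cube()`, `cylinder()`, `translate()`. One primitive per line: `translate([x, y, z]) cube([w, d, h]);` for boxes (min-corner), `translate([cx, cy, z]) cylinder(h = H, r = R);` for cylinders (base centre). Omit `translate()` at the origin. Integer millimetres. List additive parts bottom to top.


cube([200, 160, 30]);
translate([10, 30, 30]) cube([130, 50, 80]);


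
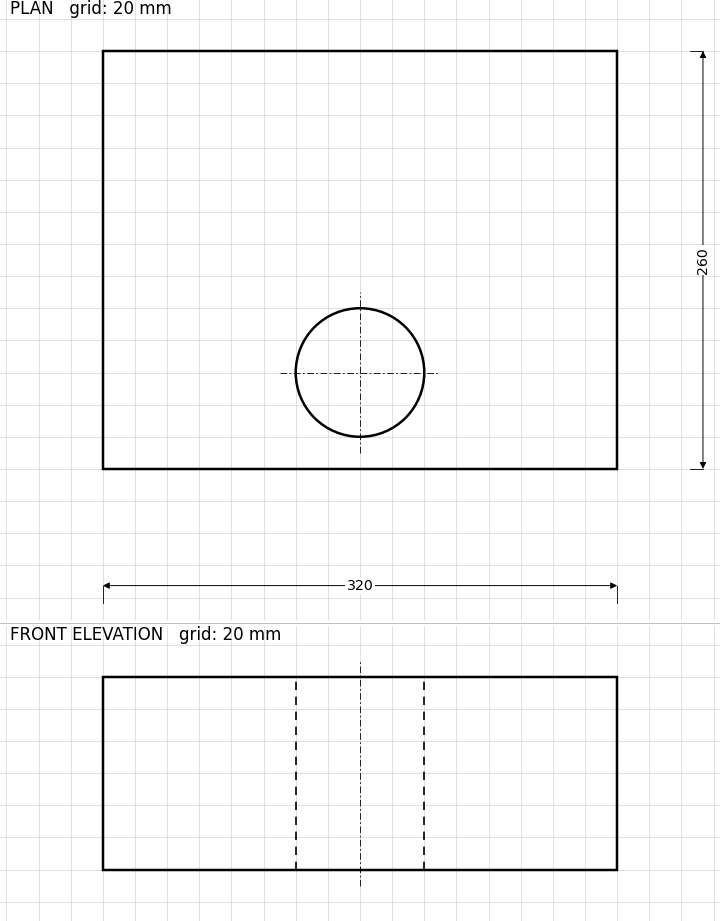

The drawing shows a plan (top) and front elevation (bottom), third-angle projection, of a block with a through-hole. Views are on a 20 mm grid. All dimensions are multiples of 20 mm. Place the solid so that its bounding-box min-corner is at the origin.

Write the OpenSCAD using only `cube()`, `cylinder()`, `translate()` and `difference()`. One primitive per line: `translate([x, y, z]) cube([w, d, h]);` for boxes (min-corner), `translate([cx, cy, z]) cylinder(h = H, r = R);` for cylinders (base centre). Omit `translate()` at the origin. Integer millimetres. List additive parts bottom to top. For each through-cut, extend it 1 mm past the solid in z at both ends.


difference() {
  cube([320, 260, 120]);
  translate([160, 60, -1]) cylinder(h = 122, r = 40);
}
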